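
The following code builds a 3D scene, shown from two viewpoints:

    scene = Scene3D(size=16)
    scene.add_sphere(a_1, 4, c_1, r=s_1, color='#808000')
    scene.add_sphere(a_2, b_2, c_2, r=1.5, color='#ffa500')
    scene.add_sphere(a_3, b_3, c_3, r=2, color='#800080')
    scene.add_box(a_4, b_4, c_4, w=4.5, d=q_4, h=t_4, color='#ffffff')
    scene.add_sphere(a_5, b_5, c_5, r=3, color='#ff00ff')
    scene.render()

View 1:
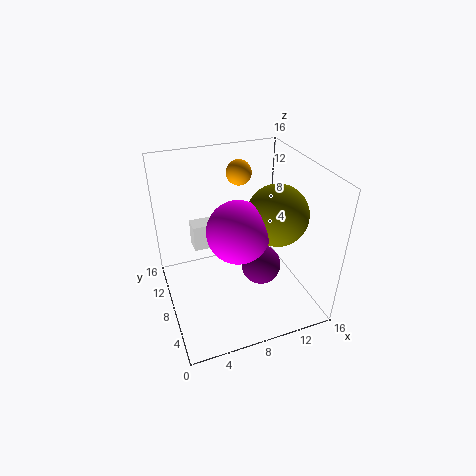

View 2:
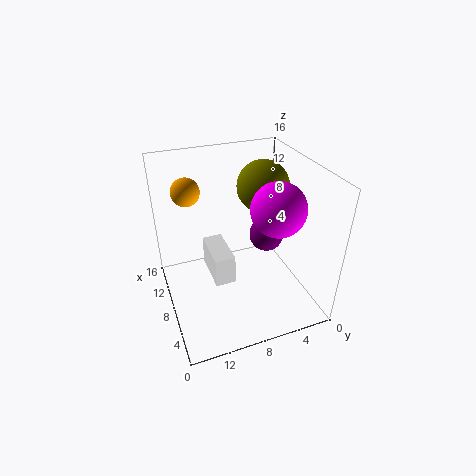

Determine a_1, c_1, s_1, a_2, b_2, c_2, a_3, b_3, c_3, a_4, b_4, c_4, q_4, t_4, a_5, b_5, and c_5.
a_1 = 10.5
c_1 = 12.5
s_1 = 3
a_2 = 10
b_2 = 13
c_2 = 13.5
a_3 = 9
b_3 = 4
c_3 = 7
a_4 = 3.5
b_4 = 10
c_4 = 6
q_4 = 2
t_4 = 3
a_5 = 6.5
b_5 = 4
c_5 = 11.5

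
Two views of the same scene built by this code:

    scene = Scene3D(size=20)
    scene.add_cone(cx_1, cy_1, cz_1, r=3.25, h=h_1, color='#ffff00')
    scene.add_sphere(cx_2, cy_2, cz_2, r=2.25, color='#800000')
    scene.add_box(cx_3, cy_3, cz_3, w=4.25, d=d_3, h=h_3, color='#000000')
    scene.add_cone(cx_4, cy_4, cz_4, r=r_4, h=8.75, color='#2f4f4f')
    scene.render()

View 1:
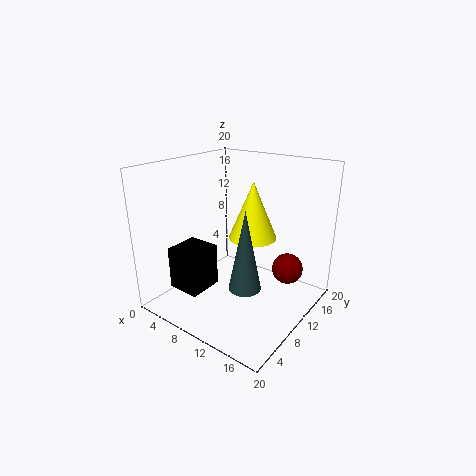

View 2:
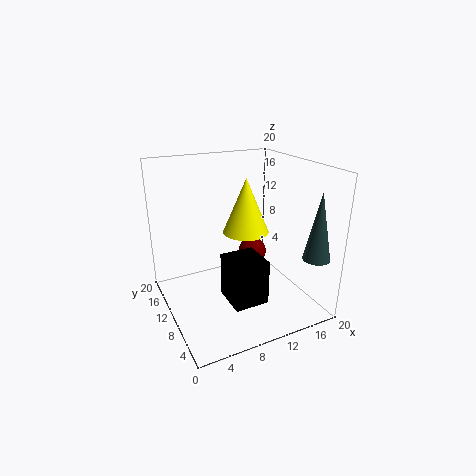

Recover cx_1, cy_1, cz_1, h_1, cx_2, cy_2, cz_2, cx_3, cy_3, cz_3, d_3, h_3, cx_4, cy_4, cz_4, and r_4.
cx_1 = 11.75; cy_1 = 11; cz_1 = 10.25; h_1 = 7.75; cx_2 = 15.25; cy_2 = 15.25; cz_2 = 4.5; cx_3 = 5.5; cy_3 = 1.25; cz_3 = 5; d_3 = 4.5; h_3 = 5.5; cx_4 = 17; cy_4 = 1.75; cz_4 = 9; r_4 = 1.75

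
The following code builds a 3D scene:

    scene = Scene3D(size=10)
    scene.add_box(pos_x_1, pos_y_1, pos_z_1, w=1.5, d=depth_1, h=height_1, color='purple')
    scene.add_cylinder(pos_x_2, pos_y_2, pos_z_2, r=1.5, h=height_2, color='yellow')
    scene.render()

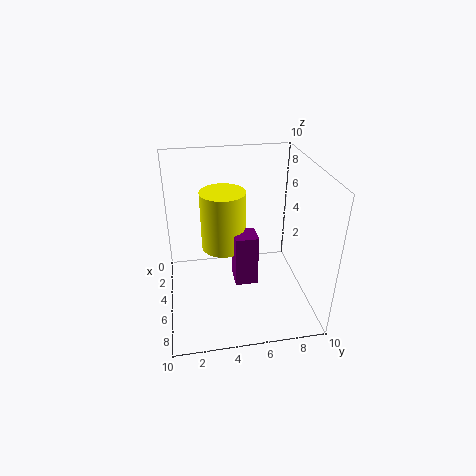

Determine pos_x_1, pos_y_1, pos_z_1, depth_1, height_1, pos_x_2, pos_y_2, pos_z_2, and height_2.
pos_x_1 = 5.5
pos_y_1 = 4.5
pos_z_1 = 2.5
depth_1 = 1.5
height_1 = 3.5
pos_x_2 = 5
pos_y_2 = 4
pos_z_2 = 4.5
height_2 = 4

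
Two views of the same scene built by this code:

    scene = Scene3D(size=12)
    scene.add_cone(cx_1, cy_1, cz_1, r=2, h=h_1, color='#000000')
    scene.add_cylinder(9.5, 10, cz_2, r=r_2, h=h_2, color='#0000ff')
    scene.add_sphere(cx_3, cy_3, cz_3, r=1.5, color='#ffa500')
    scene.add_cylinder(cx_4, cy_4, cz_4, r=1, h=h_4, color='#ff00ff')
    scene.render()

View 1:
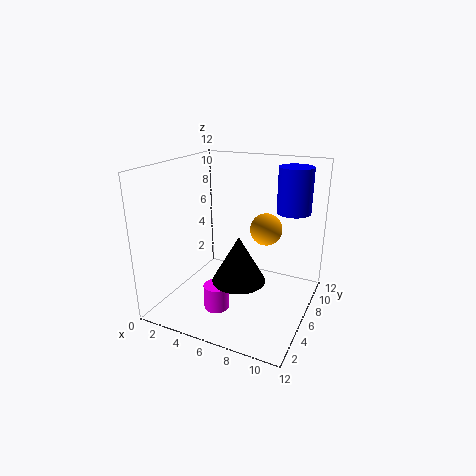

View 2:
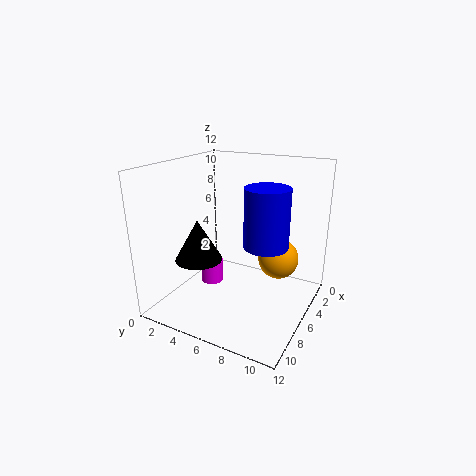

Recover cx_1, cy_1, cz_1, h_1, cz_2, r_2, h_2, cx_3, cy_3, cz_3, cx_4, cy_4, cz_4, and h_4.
cx_1 = 7.5; cy_1 = 3; cz_1 = 4; h_1 = 3.5; cz_2 = 7.5; r_2 = 1.5; h_2 = 4; cx_3 = 7; cy_3 = 10; cz_3 = 5.5; cx_4 = 5.5; cy_4 = 3; cz_4 = 1; h_4 = 2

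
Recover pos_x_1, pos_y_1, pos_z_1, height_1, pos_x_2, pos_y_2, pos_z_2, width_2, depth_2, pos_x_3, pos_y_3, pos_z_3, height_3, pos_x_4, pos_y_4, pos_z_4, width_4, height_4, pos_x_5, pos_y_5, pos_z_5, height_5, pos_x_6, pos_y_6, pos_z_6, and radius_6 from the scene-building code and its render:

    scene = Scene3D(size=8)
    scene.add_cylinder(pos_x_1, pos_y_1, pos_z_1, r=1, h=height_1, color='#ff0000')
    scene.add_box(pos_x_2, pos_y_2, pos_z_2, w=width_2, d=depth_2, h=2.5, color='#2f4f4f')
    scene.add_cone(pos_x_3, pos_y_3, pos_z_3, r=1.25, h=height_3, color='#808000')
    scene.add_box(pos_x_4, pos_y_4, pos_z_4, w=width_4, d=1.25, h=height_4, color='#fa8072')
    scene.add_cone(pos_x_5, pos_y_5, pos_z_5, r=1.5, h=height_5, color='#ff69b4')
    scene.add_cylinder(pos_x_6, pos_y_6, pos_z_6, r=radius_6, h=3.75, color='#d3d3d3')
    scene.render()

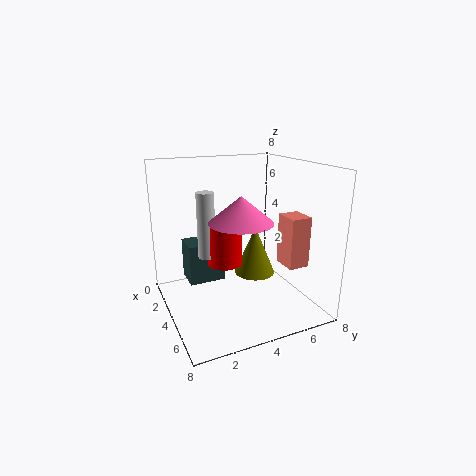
pos_x_1 = 3.25, pos_y_1 = 3.5, pos_z_1 = 2.25, height_1 = 2.5, pos_x_2 = 0.25, pos_y_2 = 1.75, pos_z_2 = 0.5, width_2 = 1.75, depth_2 = 2.25, pos_x_3 = 2.75, pos_y_3 = 5.75, pos_z_3 = 1, height_3 = 3, pos_x_4 = 3.75, pos_y_4 = 6.75, pos_z_4 = 2, width_4 = 1.5, height_4 = 3, pos_x_5 = 6.5, pos_y_5 = 3, pos_z_5 = 5.75, height_5 = 1.25, pos_x_6 = 3, pos_y_6 = 2.5, pos_z_6 = 2.75, radius_6 = 0.5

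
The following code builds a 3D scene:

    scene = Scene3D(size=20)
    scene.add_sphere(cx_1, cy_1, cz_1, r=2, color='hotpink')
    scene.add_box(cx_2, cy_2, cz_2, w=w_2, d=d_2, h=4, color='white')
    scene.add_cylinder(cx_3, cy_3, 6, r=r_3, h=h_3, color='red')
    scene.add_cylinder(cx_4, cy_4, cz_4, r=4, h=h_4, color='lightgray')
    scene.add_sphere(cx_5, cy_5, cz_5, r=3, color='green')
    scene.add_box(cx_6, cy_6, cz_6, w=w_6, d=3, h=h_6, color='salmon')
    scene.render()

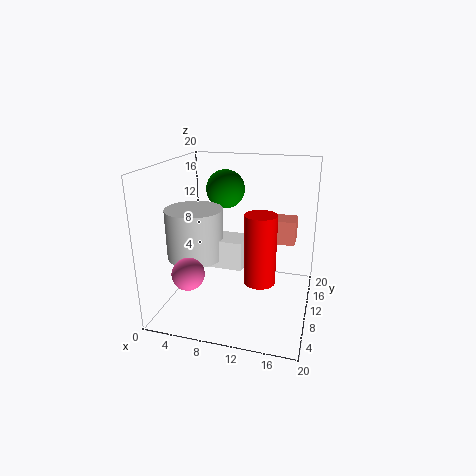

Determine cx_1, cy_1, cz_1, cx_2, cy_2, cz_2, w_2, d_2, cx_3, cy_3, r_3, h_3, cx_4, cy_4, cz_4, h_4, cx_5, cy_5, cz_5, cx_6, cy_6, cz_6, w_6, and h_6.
cx_1 = 6; cy_1 = 2; cz_1 = 8; cx_2 = 6; cy_2 = 8; cz_2 = 6; w_2 = 5; d_2 = 4; cx_3 = 14; cy_3 = 6; r_3 = 2; h_3 = 9; cx_4 = 4; cy_4 = 9; cz_4 = 7; h_4 = 7; cx_5 = 6; cy_5 = 17; cz_5 = 15; cx_6 = 12; cy_6 = 7; cz_6 = 11; w_6 = 6; h_6 = 3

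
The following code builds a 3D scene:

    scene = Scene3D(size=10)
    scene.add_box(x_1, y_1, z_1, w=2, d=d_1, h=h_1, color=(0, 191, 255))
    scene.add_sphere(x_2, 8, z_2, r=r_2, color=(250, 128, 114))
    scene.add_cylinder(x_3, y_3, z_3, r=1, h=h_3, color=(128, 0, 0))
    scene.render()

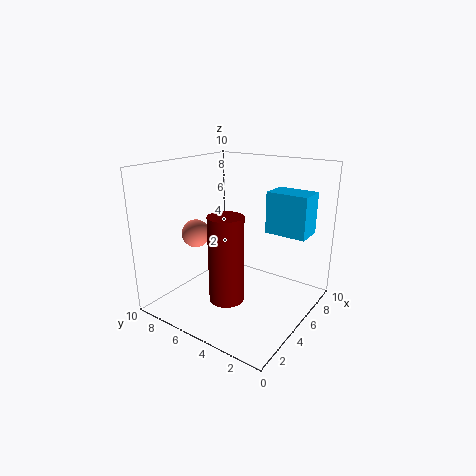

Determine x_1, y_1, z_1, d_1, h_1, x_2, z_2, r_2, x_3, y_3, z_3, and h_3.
x_1 = 7
y_1 = 1
z_1 = 5
d_1 = 3
h_1 = 3
x_2 = 4
z_2 = 5
r_2 = 1
x_3 = 1
y_3 = 3
z_3 = 3
h_3 = 5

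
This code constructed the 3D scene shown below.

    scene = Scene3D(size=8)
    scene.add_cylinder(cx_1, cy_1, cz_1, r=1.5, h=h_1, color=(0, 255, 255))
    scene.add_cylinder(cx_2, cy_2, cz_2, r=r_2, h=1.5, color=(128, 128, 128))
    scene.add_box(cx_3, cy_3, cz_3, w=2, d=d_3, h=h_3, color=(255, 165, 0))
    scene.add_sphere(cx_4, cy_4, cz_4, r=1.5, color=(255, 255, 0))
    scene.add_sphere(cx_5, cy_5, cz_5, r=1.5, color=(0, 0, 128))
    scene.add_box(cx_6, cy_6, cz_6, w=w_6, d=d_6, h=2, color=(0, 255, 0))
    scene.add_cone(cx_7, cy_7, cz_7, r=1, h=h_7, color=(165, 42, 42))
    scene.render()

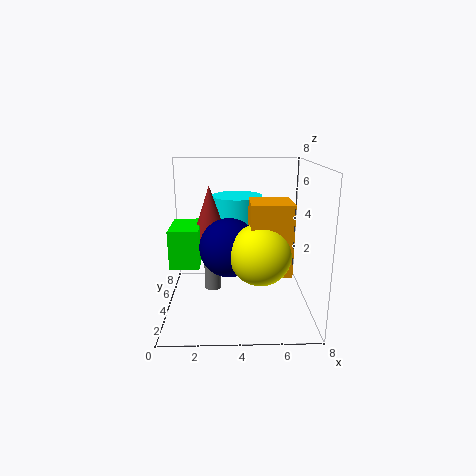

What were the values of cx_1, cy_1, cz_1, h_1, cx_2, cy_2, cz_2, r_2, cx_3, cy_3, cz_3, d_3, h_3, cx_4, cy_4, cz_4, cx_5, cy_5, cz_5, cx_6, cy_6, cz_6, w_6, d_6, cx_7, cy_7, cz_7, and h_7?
cx_1 = 4
cy_1 = 6
cz_1 = 4.5
h_1 = 1.5
cx_2 = 2.5
cy_2 = 5
cz_2 = 0.5
r_2 = 0.5
cx_3 = 4.5
cy_3 = 1
cz_3 = 3
d_3 = 2
h_3 = 3.5
cx_4 = 5
cy_4 = 1.5
cz_4 = 4
cx_5 = 3.5
cy_5 = 2.5
cz_5 = 4
cx_6 = 0.5
cy_6 = 2
cz_6 = 3
w_6 = 1.5
d_6 = 2.5
cx_7 = 2.5
cy_7 = 3.5
cz_7 = 4
h_7 = 3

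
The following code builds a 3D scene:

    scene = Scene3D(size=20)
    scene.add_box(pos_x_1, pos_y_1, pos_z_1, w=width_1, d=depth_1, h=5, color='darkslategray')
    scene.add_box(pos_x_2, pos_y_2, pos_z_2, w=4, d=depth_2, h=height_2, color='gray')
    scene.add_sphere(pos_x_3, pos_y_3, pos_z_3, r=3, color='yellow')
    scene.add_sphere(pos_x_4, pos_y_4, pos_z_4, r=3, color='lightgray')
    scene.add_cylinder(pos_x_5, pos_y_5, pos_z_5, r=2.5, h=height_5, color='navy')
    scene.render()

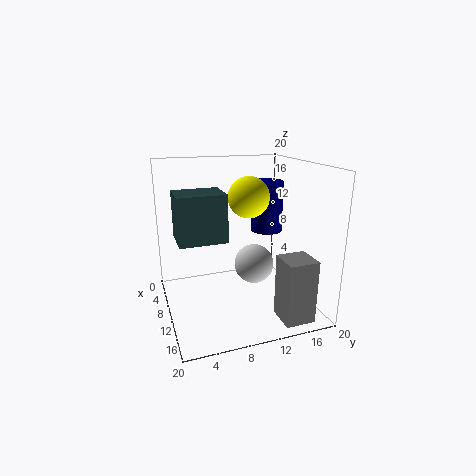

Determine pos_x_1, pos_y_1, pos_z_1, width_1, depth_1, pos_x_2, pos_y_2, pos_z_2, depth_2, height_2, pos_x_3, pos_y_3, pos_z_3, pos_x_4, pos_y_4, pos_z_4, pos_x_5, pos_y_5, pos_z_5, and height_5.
pos_x_1 = 16; pos_y_1 = 0.5; pos_z_1 = 13.5; width_1 = 4; depth_1 = 5; pos_x_2 = 15; pos_y_2 = 13.5; pos_z_2 = 0.5; depth_2 = 4; height_2 = 8.5; pos_x_3 = 7.5; pos_y_3 = 12.5; pos_z_3 = 15; pos_x_4 = 7.5; pos_y_4 = 13.5; pos_z_4 = 4.5; pos_x_5 = 4; pos_y_5 = 17; pos_z_5 = 8.5; height_5 = 8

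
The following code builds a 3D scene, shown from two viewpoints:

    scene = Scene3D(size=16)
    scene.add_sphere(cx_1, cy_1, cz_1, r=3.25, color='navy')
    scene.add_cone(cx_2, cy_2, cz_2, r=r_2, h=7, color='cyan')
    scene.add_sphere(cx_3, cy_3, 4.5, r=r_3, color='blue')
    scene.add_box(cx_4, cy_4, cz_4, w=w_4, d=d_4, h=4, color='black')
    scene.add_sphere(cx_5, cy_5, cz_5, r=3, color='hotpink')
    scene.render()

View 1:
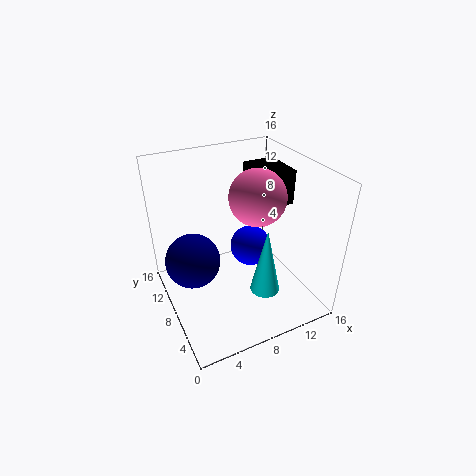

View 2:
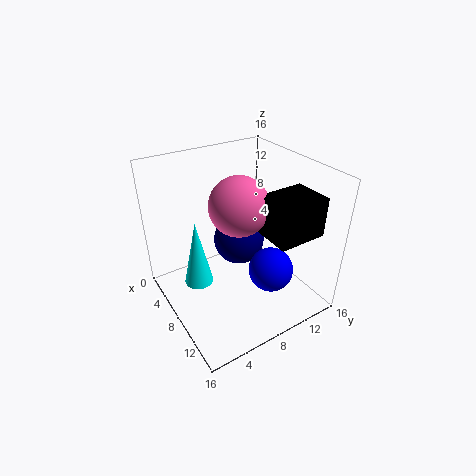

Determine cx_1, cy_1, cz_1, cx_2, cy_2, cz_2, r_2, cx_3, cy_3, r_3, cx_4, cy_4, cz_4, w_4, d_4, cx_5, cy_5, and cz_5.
cx_1 = 3.5
cy_1 = 11
cz_1 = 4.25
cx_2 = 8.5
cy_2 = 2.75
cz_2 = 4.75
r_2 = 1.5
cx_3 = 11
cy_3 = 10.5
r_3 = 2.5
cx_4 = 11.25
cy_4 = 8.25
cz_4 = 10.5
w_4 = 4
d_4 = 5
cx_5 = 9.75
cy_5 = 7
cz_5 = 13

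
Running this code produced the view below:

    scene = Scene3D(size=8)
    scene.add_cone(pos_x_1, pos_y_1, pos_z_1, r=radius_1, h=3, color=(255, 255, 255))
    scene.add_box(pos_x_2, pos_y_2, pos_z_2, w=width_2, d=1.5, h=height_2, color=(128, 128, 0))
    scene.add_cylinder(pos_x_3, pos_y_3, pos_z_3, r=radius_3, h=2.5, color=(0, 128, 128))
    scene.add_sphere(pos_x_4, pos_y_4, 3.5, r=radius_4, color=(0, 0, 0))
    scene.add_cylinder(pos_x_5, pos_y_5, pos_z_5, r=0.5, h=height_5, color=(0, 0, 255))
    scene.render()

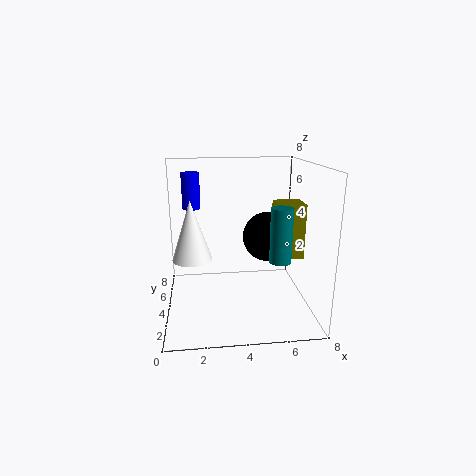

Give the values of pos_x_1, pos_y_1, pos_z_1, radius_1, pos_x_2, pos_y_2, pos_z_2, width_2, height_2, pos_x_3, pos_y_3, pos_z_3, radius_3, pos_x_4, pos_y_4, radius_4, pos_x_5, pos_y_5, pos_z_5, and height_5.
pos_x_1 = 1.5
pos_y_1 = 2.5
pos_z_1 = 3.5
radius_1 = 1
pos_x_2 = 6
pos_y_2 = 3
pos_z_2 = 3
width_2 = 1.5
height_2 = 3
pos_x_3 = 5.5
pos_y_3 = 0.5
pos_z_3 = 4
radius_3 = 0.5
pos_x_4 = 6
pos_y_4 = 5.5
radius_4 = 1.5
pos_x_5 = 1.5
pos_y_5 = 5
pos_z_5 = 5.5
height_5 = 2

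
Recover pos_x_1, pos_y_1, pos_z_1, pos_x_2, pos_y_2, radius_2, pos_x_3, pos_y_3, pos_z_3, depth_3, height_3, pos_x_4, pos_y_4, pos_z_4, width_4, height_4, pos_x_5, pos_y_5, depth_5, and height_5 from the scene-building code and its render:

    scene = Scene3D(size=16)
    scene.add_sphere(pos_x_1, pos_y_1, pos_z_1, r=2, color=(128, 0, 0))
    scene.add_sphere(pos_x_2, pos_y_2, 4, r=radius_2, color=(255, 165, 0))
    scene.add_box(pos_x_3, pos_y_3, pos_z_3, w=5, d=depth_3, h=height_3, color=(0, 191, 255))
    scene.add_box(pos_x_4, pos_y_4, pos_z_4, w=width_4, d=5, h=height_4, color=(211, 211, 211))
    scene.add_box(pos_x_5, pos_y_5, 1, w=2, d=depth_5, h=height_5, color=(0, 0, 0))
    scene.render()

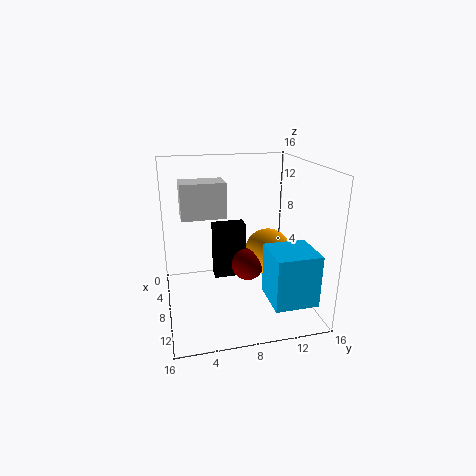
pos_x_1 = 5
pos_y_1 = 10
pos_z_1 = 3
pos_x_2 = 4
pos_y_2 = 13
radius_2 = 3
pos_x_3 = 8
pos_y_3 = 11
pos_z_3 = 1
depth_3 = 5
height_3 = 6
pos_x_4 = 4
pos_y_4 = 2
pos_z_4 = 10
width_4 = 3
height_4 = 4
pos_x_5 = 2
pos_y_5 = 6
depth_5 = 4
height_5 = 7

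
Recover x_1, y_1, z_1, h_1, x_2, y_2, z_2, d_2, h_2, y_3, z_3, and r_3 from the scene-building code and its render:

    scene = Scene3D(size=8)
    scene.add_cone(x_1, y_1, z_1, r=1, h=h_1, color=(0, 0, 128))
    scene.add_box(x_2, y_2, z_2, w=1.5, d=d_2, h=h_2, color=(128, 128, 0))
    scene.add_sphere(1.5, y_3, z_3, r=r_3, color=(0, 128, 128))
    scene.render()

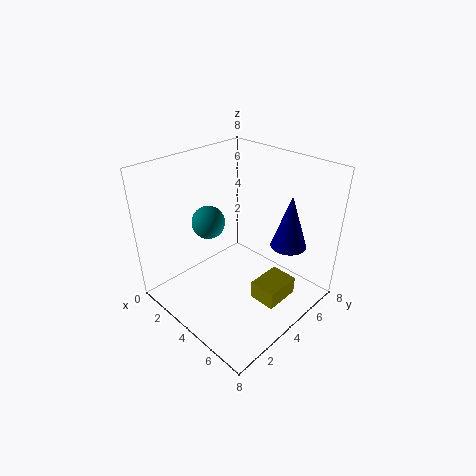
x_1 = 6; y_1 = 6; z_1 = 3.5; h_1 = 3; x_2 = 5.5; y_2 = 3.5; z_2 = 1; d_2 = 2; h_2 = 1; y_3 = 4; z_3 = 4; r_3 = 1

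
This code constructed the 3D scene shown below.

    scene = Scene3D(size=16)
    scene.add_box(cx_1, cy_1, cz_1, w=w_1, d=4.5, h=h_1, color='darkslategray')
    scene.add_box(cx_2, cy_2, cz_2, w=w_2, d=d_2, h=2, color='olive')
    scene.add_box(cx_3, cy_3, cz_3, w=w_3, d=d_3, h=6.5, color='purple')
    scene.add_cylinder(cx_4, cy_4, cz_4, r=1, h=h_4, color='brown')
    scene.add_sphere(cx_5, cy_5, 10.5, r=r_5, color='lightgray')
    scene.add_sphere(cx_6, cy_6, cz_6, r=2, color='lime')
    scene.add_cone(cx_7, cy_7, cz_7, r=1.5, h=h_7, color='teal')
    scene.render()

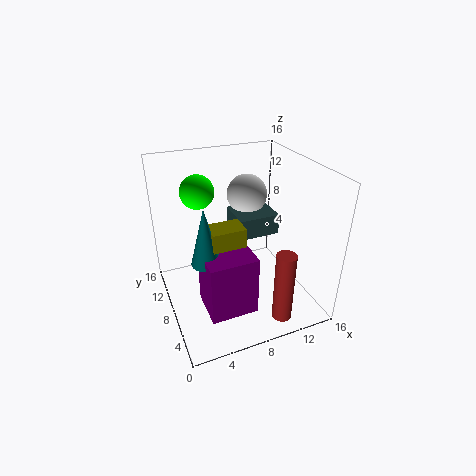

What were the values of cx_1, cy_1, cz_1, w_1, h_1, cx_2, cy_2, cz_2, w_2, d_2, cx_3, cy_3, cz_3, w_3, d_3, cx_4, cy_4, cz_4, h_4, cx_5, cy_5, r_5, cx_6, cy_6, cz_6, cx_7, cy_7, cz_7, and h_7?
cx_1 = 9, cy_1 = 9.5, cz_1 = 6.5, w_1 = 5, h_1 = 2.5, cx_2 = 4, cy_2 = 4.5, cz_2 = 9, w_2 = 3.5, d_2 = 2.5, cx_3 = 3, cy_3 = 2.5, cz_3 = 2, w_3 = 5, d_3 = 4.5, cx_4 = 10, cy_4 = 1, cz_4 = 2, h_4 = 7.5, cx_5 = 11.5, cy_5 = 13.5, r_5 = 2.5, cx_6 = 5, cy_6 = 13, cz_6 = 12, cx_7 = 3.5, cy_7 = 5.5, cz_7 = 7.5, h_7 = 6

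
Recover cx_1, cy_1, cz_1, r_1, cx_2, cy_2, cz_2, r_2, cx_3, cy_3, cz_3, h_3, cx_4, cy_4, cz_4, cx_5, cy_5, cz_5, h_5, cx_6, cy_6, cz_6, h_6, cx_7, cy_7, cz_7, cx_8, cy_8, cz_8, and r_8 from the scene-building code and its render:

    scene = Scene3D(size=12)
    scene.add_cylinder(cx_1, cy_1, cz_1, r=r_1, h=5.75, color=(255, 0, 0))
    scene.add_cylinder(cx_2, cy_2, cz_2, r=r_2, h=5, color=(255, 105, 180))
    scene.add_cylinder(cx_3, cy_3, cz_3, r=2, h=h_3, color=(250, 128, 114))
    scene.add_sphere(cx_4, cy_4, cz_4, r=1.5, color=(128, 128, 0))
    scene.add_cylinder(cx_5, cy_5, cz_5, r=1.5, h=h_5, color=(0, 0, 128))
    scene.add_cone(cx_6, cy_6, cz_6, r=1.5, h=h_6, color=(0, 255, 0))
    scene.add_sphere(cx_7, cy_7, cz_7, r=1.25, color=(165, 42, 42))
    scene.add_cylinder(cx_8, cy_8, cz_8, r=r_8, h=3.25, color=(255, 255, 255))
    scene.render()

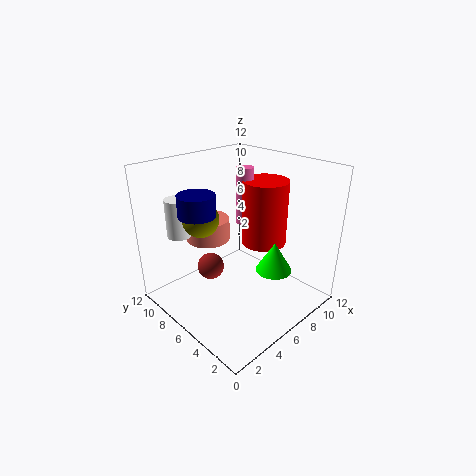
cx_1 = 9.25
cy_1 = 6
cz_1 = 4.5
r_1 = 2
cx_2 = 8.25
cy_2 = 7.5
cz_2 = 6.25
r_2 = 0.75
cx_3 = 6
cy_3 = 10
cz_3 = 4.5
h_3 = 2
cx_4 = 3.75
cy_4 = 8
cz_4 = 7.75
cx_5 = 3.25
cy_5 = 7.75
cz_5 = 8.25
h_5 = 1.75
cx_6 = 7.5
cy_6 = 3.25
cz_6 = 3.5
h_6 = 2.5
cx_7 = 5.75
cy_7 = 9.5
cz_7 = 1.75
cx_8 = 2.75
cy_8 = 9.75
cz_8 = 6
r_8 = 1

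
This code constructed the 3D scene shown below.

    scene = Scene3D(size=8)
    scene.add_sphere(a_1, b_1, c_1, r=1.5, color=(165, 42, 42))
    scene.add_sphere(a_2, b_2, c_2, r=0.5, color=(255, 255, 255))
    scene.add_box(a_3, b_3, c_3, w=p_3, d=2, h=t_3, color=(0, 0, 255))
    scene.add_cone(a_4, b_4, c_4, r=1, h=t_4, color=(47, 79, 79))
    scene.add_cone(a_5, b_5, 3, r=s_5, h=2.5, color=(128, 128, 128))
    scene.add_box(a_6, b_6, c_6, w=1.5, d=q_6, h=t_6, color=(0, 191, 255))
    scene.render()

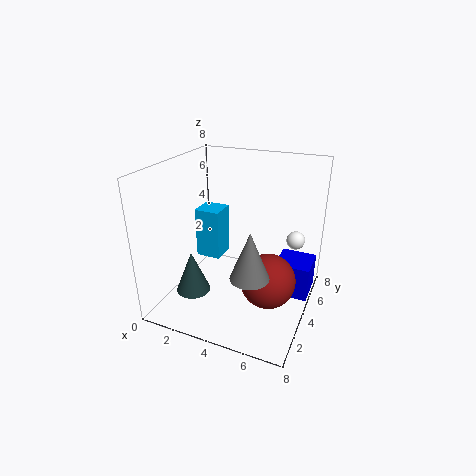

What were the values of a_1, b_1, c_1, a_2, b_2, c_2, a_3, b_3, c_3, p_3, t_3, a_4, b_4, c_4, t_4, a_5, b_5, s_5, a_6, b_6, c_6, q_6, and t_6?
a_1 = 6, b_1 = 3.5, c_1 = 2, a_2 = 7, b_2 = 5, c_2 = 4, a_3 = 6, b_3 = 4.5, c_3 = 0.5, p_3 = 2, t_3 = 2, a_4 = 1.5, b_4 = 3, c_4 = 0.5, t_4 = 2.5, a_5 = 5.5, b_5 = 2, s_5 = 1, a_6 = 1, b_6 = 4.5, c_6 = 2, q_6 = 1.5, t_6 = 3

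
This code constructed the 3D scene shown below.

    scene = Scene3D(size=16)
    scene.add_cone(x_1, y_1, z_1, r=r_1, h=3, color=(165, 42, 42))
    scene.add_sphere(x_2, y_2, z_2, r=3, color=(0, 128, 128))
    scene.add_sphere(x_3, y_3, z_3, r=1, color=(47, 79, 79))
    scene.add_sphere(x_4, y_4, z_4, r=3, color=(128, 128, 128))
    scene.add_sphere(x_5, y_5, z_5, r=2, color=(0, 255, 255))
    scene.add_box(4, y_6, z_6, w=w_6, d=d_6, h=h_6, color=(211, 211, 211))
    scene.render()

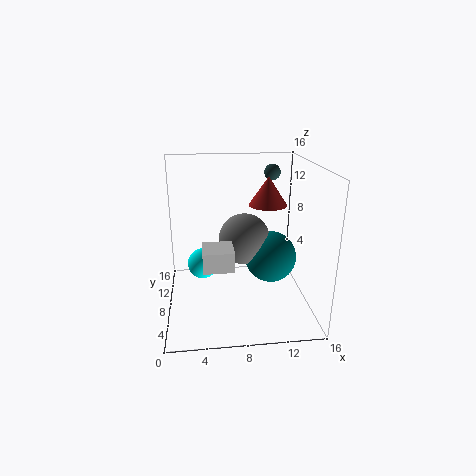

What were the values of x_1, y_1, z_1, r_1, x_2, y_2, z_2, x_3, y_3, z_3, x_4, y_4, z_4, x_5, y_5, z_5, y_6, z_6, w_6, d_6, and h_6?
x_1 = 11, y_1 = 7, z_1 = 12, r_1 = 2, x_2 = 12, y_2 = 9, z_2 = 5, x_3 = 13, y_3 = 14, z_3 = 14, x_4 = 9, y_4 = 10, z_4 = 7, x_5 = 4, y_5 = 14, z_5 = 2, y_6 = 2, z_6 = 7, w_6 = 3, d_6 = 3, h_6 = 2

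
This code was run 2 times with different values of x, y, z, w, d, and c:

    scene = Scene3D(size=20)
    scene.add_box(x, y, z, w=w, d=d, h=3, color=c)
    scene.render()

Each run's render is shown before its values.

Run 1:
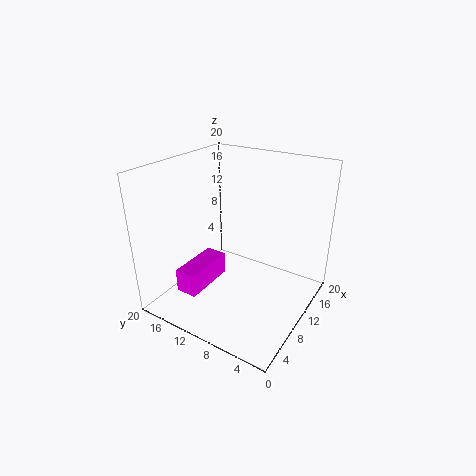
x = 1, y = 10.75, z = 5.5, w = 6.75, d = 2.75, c = 'magenta'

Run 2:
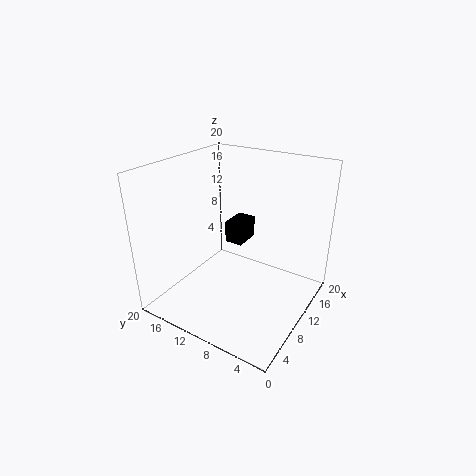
x = 9.5, y = 9.25, z = 9.25, w = 3.75, d = 2.5, c = 'black'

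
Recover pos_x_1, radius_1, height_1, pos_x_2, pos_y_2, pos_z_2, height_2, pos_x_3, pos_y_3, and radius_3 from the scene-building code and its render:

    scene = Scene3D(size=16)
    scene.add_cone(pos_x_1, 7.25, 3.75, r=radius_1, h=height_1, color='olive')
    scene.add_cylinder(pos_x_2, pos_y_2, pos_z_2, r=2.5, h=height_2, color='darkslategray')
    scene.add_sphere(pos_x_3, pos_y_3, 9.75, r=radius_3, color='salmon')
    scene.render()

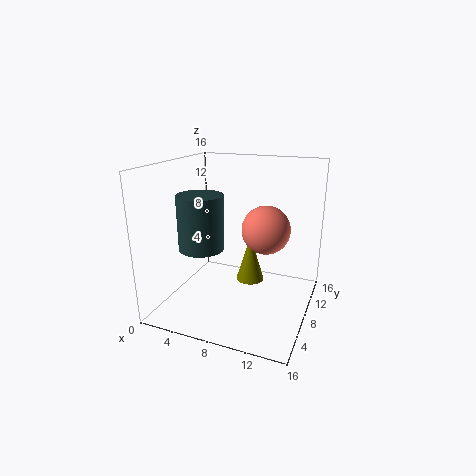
pos_x_1 = 9.75; radius_1 = 1.5; height_1 = 5; pos_x_2 = 4.5; pos_y_2 = 6; pos_z_2 = 7; height_2 = 6; pos_x_3 = 11.5; pos_y_3 = 7; radius_3 = 2.5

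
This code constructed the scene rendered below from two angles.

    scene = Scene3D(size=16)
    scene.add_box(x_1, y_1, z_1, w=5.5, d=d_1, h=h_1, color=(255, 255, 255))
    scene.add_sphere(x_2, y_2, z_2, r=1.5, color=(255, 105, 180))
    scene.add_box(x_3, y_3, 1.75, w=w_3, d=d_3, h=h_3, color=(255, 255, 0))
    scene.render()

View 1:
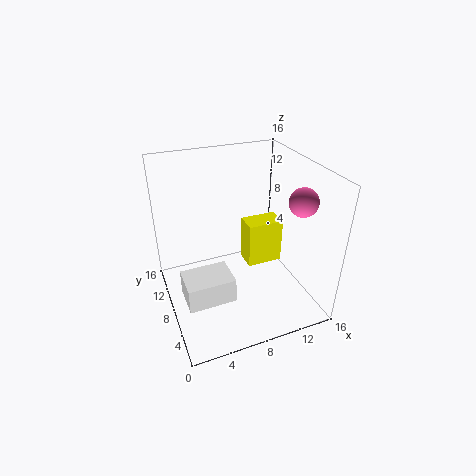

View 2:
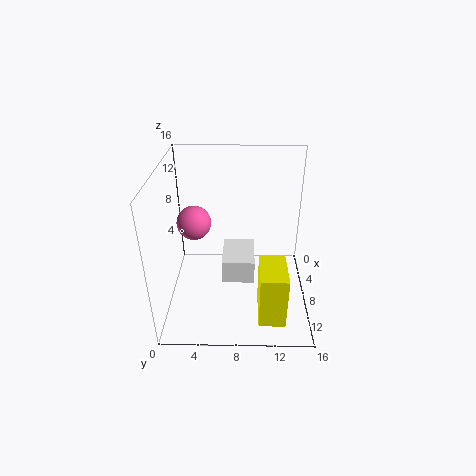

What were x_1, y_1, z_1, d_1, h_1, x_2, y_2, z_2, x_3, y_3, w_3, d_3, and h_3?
x_1 = 1.5; y_1 = 6; z_1 = 0.75; d_1 = 4; h_1 = 3; x_2 = 13.5; y_2 = 4.25; z_2 = 13; x_3 = 10.5; y_3 = 10.25; w_3 = 4.5; d_3 = 2.75; h_3 = 5.75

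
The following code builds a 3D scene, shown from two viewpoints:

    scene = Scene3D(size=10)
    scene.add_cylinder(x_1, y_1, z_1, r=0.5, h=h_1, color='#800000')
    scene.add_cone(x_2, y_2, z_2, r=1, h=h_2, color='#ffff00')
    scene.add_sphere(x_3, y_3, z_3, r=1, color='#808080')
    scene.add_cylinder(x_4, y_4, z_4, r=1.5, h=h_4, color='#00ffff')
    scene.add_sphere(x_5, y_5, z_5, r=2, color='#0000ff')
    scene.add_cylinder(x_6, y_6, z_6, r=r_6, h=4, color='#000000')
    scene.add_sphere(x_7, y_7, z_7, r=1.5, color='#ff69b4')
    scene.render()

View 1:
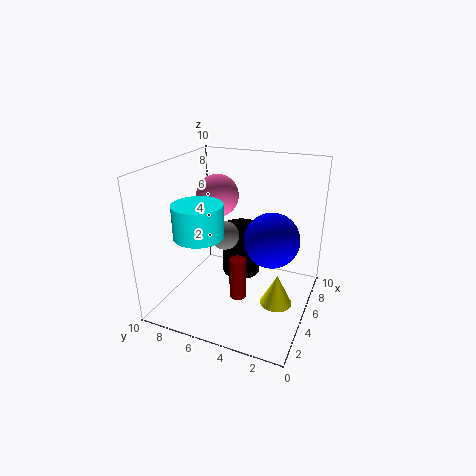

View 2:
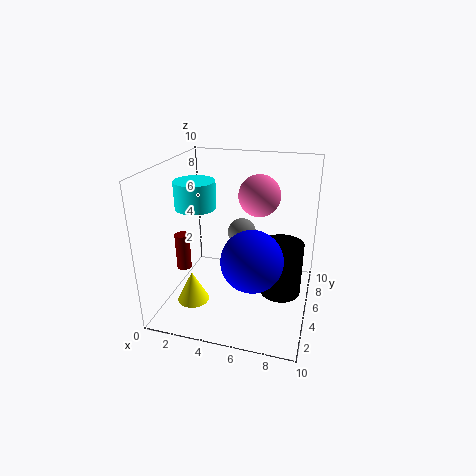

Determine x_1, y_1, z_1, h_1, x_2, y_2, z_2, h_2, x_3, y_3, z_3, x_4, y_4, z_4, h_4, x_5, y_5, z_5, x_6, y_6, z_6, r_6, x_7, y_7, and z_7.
x_1 = 1.5, y_1 = 3.5, z_1 = 3, h_1 = 2.5, x_2 = 3, y_2 = 1.5, z_2 = 2, h_2 = 2, x_3 = 5, y_3 = 6, z_3 = 5, x_4 = 1.5, y_4 = 6, z_4 = 6.5, h_4 = 2, x_5 = 6.5, y_5 = 3, z_5 = 4.5, x_6 = 8, y_6 = 6, z_6 = 0.5, r_6 = 1.5, x_7 = 6, y_7 = 7, z_7 = 7.5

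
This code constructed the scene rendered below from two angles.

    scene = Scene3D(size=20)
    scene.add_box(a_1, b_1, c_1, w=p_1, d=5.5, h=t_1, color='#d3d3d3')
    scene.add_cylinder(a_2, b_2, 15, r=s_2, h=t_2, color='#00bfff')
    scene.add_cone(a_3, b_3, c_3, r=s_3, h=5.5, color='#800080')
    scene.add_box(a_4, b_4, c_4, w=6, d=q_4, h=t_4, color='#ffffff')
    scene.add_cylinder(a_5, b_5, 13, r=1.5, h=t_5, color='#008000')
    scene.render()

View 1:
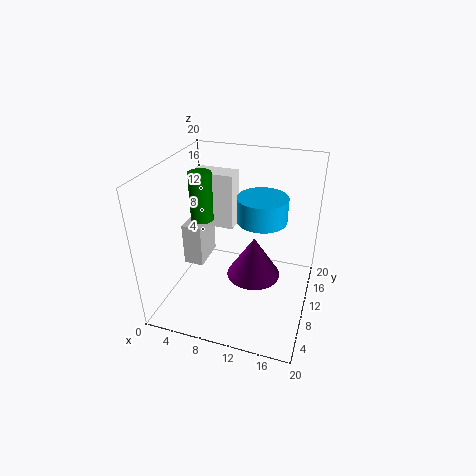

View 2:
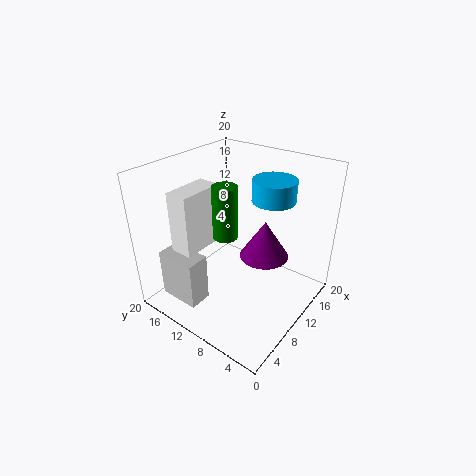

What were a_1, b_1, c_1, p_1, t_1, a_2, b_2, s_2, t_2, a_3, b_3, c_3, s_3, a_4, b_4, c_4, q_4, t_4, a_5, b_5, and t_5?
a_1 = 1, b_1 = 10.5, c_1 = 3.5, p_1 = 3, t_1 = 6.5, a_2 = 14, b_2 = 7, s_2 = 3, t_2 = 3, a_3 = 13, b_3 = 7.5, c_3 = 6.5, s_3 = 3.5, a_4 = 2.5, b_4 = 12, c_4 = 10, q_4 = 3, t_4 = 8, a_5 = 5.5, b_5 = 8.5, t_5 = 6.5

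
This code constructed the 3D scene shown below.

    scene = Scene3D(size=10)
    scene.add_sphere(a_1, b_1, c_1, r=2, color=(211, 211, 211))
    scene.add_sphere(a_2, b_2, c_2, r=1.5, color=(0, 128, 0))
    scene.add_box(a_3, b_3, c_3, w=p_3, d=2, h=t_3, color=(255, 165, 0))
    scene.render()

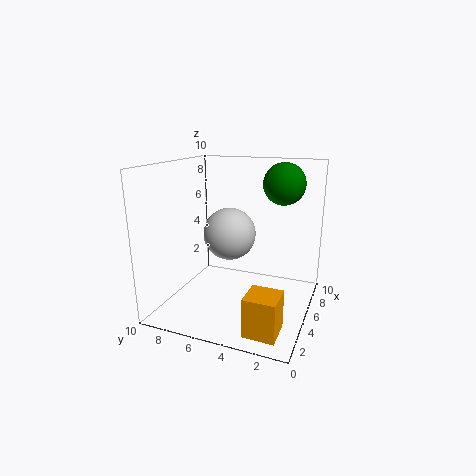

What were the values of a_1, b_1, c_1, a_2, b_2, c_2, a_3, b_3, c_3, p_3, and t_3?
a_1 = 7, b_1 = 6.5, c_1 = 4.5, a_2 = 7.5, b_2 = 2.5, c_2 = 8.5, a_3 = 0.5, b_3 = 1, c_3 = 0.5, p_3 = 2, t_3 = 2.5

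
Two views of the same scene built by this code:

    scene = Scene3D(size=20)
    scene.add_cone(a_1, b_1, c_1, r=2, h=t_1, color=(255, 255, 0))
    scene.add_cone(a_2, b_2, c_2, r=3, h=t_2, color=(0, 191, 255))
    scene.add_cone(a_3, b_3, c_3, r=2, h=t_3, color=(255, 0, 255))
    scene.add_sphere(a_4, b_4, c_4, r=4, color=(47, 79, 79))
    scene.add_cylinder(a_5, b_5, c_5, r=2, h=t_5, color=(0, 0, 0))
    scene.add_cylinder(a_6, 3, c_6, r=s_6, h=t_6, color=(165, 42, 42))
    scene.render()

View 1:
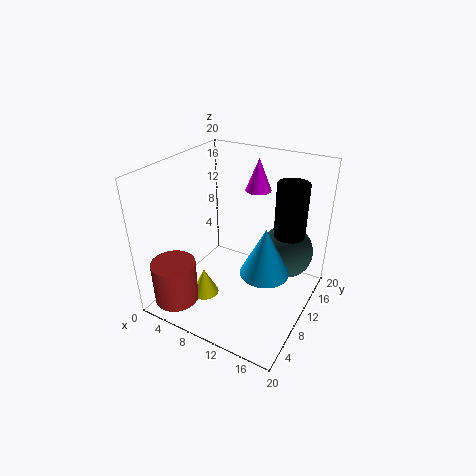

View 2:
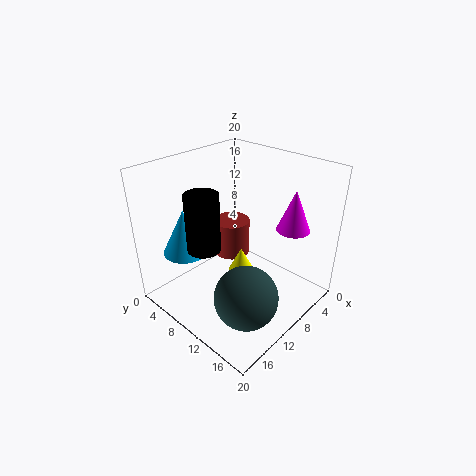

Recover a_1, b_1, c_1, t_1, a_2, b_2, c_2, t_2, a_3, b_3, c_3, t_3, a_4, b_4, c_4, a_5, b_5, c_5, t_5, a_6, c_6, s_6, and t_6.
a_1 = 6, b_1 = 7, c_1 = 1, t_1 = 4, a_2 = 16, b_2 = 6, c_2 = 9, t_2 = 6, a_3 = 9, b_3 = 18, c_3 = 14, t_3 = 5, a_4 = 15, b_4 = 16, c_4 = 6, a_5 = 17, b_5 = 11, c_5 = 12, t_5 = 7, a_6 = 4, c_6 = 2, s_6 = 3, t_6 = 6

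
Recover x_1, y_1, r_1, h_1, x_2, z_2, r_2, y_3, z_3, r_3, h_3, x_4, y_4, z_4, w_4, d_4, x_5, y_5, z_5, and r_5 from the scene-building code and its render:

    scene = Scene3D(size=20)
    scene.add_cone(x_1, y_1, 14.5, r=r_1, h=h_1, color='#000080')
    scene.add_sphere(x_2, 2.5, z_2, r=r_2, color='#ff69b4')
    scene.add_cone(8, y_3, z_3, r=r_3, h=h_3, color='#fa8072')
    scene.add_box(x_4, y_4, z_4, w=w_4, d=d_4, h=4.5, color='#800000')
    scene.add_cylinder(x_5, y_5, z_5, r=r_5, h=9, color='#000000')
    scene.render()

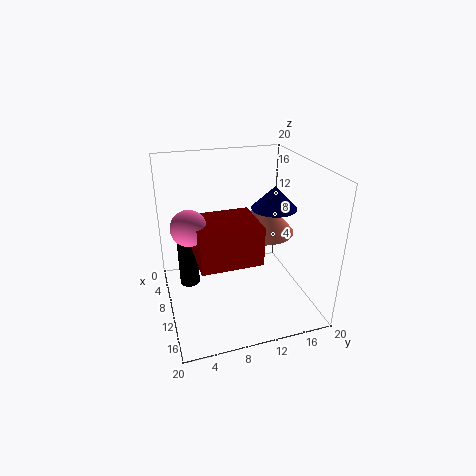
x_1 = 11.5; y_1 = 14.5; r_1 = 3; h_1 = 3; x_2 = 16; z_2 = 15.5; r_2 = 2; y_3 = 14.5; z_3 = 9.5; r_3 = 4.5; h_3 = 5; x_4 = 13.5; y_4 = 3; z_4 = 11.5; w_4 = 6; d_4 = 7; x_5 = 5.5; y_5 = 3.5; z_5 = 1; r_5 = 1.5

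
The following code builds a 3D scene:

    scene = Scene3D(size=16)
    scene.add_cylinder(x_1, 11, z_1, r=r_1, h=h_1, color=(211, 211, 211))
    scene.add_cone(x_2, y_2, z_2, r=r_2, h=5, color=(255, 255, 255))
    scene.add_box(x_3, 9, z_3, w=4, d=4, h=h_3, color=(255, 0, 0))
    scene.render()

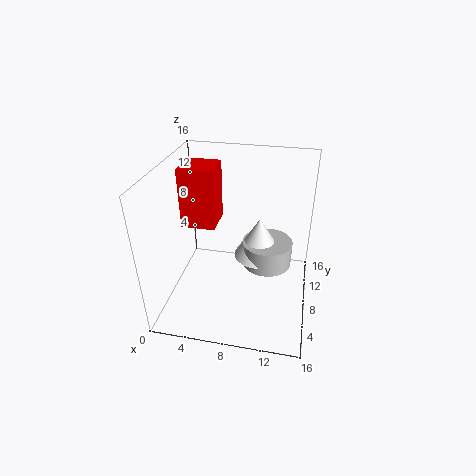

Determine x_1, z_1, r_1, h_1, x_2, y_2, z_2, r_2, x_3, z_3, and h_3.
x_1 = 11; z_1 = 3; r_1 = 3; h_1 = 3; x_2 = 10; y_2 = 11; z_2 = 4; r_2 = 3; x_3 = 1; z_3 = 8; h_3 = 7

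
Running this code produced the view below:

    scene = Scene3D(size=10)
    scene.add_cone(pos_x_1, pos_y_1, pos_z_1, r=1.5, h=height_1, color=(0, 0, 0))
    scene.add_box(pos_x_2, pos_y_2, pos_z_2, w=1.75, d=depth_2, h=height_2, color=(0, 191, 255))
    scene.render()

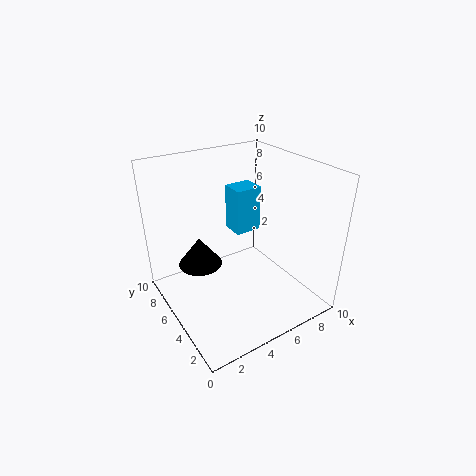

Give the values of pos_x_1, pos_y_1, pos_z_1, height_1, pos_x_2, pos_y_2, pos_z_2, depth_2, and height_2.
pos_x_1 = 2.5
pos_y_1 = 6
pos_z_1 = 3.25
height_1 = 2
pos_x_2 = 4.5
pos_y_2 = 4.25
pos_z_2 = 5.75
depth_2 = 1.5
height_2 = 3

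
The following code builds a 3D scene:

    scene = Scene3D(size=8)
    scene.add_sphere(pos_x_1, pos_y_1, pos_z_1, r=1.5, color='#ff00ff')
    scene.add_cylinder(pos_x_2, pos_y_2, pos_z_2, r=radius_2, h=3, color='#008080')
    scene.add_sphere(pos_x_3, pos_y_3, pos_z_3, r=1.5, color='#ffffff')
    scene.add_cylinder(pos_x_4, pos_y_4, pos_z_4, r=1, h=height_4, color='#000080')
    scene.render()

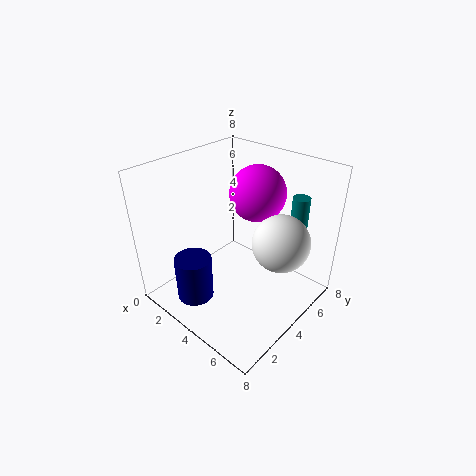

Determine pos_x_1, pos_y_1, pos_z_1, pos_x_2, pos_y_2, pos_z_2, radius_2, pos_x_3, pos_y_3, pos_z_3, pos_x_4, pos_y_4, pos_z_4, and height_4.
pos_x_1 = 4.5; pos_y_1 = 5; pos_z_1 = 6.5; pos_x_2 = 6; pos_y_2 = 7; pos_z_2 = 3; radius_2 = 0.5; pos_x_3 = 6.5; pos_y_3 = 4.5; pos_z_3 = 4.5; pos_x_4 = 3; pos_y_4 = 1.5; pos_z_4 = 1; height_4 = 2.5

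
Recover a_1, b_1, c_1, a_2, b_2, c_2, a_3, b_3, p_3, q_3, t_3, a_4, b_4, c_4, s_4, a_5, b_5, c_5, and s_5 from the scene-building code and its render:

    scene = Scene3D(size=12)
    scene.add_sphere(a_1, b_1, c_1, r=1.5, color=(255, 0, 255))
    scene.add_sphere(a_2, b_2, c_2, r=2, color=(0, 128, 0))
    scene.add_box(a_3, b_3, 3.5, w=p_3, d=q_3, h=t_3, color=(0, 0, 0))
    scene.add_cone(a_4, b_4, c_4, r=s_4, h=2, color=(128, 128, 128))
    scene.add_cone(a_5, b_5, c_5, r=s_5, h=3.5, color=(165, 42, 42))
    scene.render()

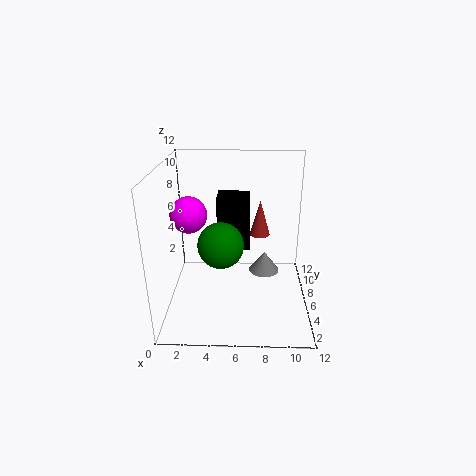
a_1 = 2
b_1 = 6
c_1 = 8
a_2 = 4.5
b_2 = 6.5
c_2 = 5
a_3 = 4
b_3 = 8.5
p_3 = 3
q_3 = 2.5
t_3 = 5
a_4 = 8.5
b_4 = 10
c_4 = 0.5
s_4 = 1.5
a_5 = 8
b_5 = 11
c_5 = 4
s_5 = 1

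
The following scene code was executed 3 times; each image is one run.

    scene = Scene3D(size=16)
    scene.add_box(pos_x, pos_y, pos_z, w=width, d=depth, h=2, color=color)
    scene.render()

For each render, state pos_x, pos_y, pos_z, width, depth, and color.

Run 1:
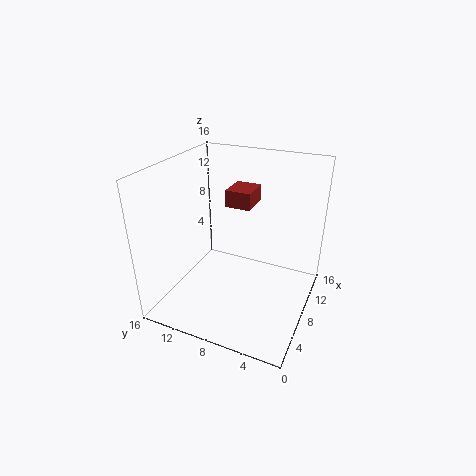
pos_x = 10, pos_y = 7.5, pos_z = 10.5, width = 3.5, depth = 3, color = 'brown'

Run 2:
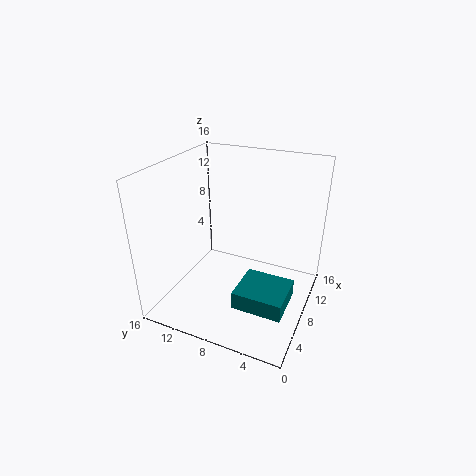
pos_x = 4, pos_y = 1.5, pos_z = 1.5, width = 5, depth = 5.5, color = 'teal'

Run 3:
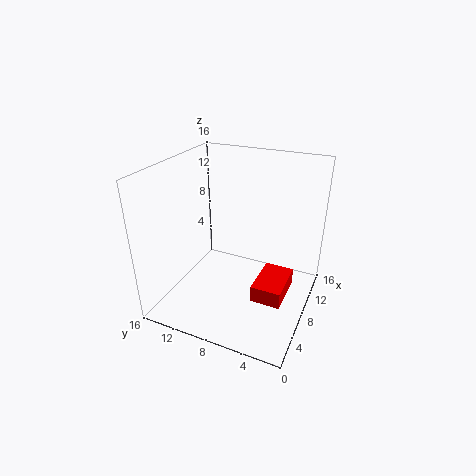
pos_x = 7, pos_y = 2.5, pos_z = 0.5, width = 5.5, depth = 3.5, color = 'red'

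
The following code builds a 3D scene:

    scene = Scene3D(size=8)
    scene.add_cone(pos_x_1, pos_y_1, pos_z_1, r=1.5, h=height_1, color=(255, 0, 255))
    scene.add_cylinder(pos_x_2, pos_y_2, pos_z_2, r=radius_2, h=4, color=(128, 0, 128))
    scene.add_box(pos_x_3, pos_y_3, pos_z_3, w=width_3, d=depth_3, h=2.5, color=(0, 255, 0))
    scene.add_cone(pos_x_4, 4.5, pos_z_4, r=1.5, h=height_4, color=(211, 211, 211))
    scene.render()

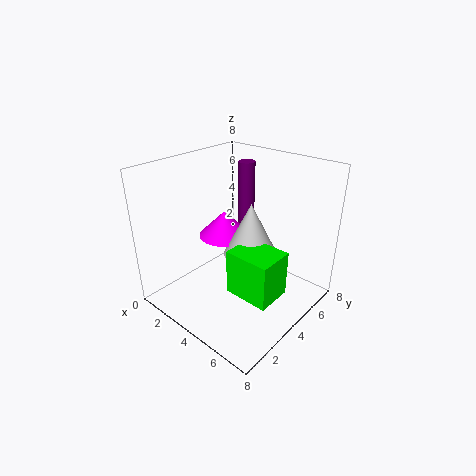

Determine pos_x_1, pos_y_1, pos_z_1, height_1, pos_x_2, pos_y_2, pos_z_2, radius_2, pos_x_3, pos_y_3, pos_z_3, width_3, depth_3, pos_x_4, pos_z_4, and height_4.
pos_x_1 = 2.5, pos_y_1 = 4.5, pos_z_1 = 3.5, height_1 = 1.5, pos_x_2 = 2.5, pos_y_2 = 6.5, pos_z_2 = 3.5, radius_2 = 0.5, pos_x_3 = 4.5, pos_y_3 = 2.5, pos_z_3 = 1.5, width_3 = 2.5, depth_3 = 2, pos_x_4 = 4.5, pos_z_4 = 3, height_4 = 3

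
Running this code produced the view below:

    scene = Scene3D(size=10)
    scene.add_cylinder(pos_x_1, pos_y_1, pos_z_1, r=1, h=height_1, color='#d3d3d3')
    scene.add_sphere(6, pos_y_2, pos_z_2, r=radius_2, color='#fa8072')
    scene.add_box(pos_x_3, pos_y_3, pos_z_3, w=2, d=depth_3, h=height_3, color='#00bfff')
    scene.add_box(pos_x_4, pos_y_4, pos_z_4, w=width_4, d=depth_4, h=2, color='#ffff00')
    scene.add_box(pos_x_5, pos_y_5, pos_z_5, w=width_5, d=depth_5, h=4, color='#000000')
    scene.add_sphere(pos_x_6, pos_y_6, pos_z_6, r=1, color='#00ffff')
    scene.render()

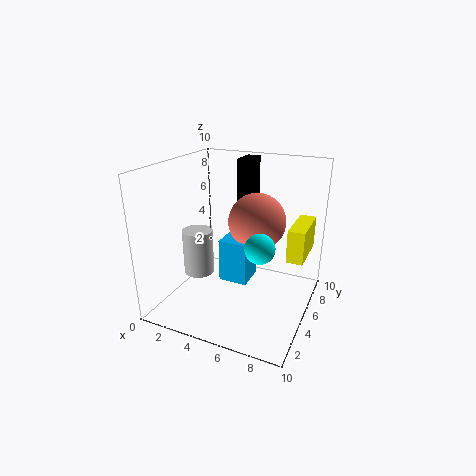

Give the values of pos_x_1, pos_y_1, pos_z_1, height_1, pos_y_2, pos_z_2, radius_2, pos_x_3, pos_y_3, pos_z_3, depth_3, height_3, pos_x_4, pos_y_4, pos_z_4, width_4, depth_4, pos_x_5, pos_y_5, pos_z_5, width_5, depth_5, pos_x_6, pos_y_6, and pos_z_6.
pos_x_1 = 3; pos_y_1 = 3; pos_z_1 = 3; height_1 = 3; pos_y_2 = 6; pos_z_2 = 6; radius_2 = 2; pos_x_3 = 4; pos_y_3 = 4; pos_z_3 = 2; depth_3 = 2; height_3 = 3; pos_x_4 = 9; pos_y_4 = 3; pos_z_4 = 5; width_4 = 1; depth_4 = 3; pos_x_5 = 4; pos_y_5 = 7; pos_z_5 = 6; width_5 = 1; depth_5 = 2; pos_x_6 = 7; pos_y_6 = 4; pos_z_6 = 5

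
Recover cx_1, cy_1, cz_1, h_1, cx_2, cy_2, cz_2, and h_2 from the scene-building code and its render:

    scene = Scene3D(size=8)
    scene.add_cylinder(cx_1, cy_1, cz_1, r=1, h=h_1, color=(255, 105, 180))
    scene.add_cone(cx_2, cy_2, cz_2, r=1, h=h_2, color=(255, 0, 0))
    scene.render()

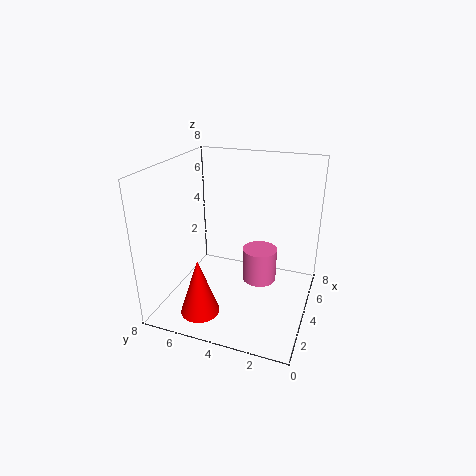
cx_1 = 5
cy_1 = 3
cz_1 = 1
h_1 = 2
cx_2 = 1
cy_2 = 5
cz_2 = 1
h_2 = 3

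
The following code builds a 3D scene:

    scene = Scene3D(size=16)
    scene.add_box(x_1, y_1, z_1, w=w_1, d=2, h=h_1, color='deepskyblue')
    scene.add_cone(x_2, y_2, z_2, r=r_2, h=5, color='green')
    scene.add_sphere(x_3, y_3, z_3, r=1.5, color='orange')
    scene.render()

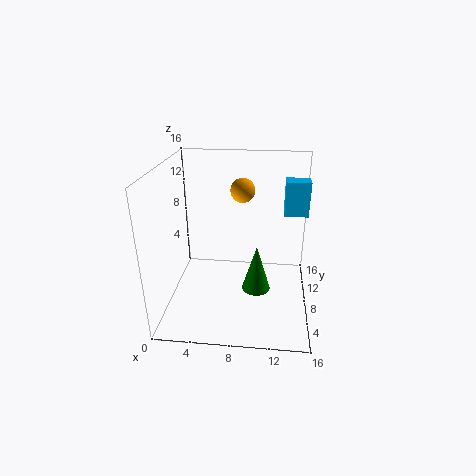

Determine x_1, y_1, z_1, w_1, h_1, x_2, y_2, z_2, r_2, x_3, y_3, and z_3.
x_1 = 13, y_1 = 10.5, z_1 = 9.75, w_1 = 2.75, h_1 = 4, x_2 = 10.25, y_2 = 5.25, z_2 = 3.5, r_2 = 1.5, x_3 = 8, y_3 = 13.25, z_3 = 11.75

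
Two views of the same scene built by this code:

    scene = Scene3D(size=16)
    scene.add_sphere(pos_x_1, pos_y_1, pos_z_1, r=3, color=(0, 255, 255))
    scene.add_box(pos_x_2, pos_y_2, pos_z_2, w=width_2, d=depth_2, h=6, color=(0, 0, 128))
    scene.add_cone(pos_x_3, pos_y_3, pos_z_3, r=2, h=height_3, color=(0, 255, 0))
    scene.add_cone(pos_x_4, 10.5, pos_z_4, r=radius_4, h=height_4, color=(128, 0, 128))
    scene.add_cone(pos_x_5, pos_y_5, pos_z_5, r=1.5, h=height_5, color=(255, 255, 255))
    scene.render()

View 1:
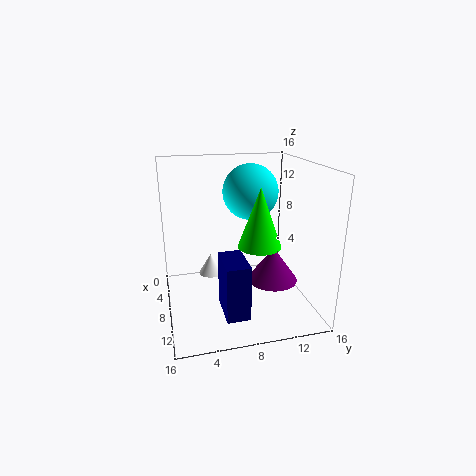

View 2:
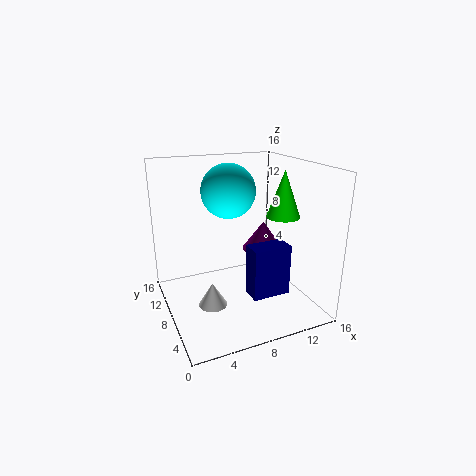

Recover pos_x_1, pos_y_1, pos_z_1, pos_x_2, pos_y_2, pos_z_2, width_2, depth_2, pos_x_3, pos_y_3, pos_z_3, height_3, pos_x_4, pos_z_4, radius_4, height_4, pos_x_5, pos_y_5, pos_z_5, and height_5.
pos_x_1 = 7.5, pos_y_1 = 9.5, pos_z_1 = 13, pos_x_2 = 9, pos_y_2 = 5.5, pos_z_2 = 1, width_2 = 4.5, depth_2 = 2.5, pos_x_3 = 14, pos_y_3 = 8.5, pos_z_3 = 9.5, height_3 = 5.5, pos_x_4 = 12.5, pos_z_4 = 5, radius_4 = 2.5, height_4 = 3.5, pos_x_5 = 4, pos_y_5 = 5.5, pos_z_5 = 2, height_5 = 2.5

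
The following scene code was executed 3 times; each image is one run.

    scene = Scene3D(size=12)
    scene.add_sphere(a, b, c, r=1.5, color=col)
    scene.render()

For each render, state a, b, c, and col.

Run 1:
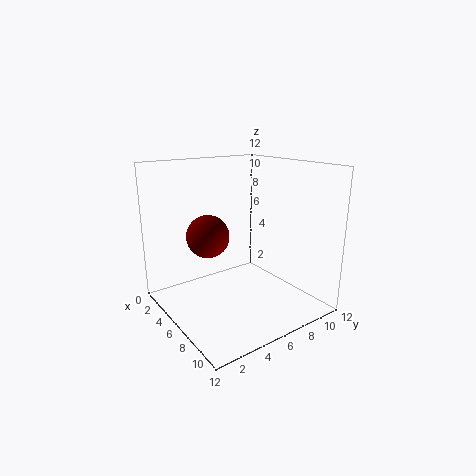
a = 8, b = 2, c = 7.5, col = 'maroon'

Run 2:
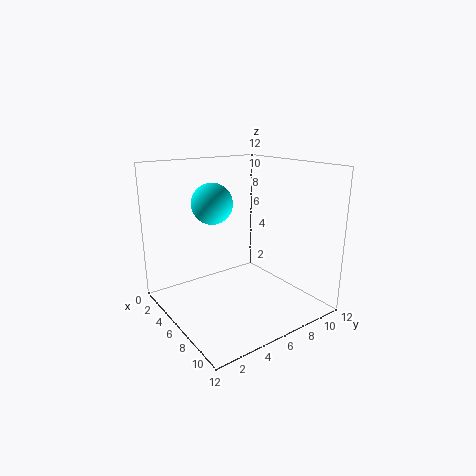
a = 7, b = 3, c = 9.5, col = 'cyan'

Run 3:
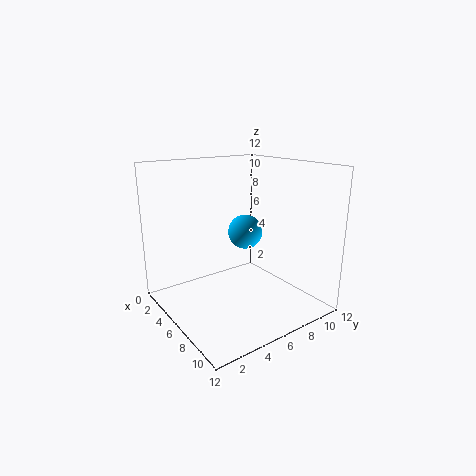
a = 5, b = 7.5, c = 6, col = 'deepskyblue'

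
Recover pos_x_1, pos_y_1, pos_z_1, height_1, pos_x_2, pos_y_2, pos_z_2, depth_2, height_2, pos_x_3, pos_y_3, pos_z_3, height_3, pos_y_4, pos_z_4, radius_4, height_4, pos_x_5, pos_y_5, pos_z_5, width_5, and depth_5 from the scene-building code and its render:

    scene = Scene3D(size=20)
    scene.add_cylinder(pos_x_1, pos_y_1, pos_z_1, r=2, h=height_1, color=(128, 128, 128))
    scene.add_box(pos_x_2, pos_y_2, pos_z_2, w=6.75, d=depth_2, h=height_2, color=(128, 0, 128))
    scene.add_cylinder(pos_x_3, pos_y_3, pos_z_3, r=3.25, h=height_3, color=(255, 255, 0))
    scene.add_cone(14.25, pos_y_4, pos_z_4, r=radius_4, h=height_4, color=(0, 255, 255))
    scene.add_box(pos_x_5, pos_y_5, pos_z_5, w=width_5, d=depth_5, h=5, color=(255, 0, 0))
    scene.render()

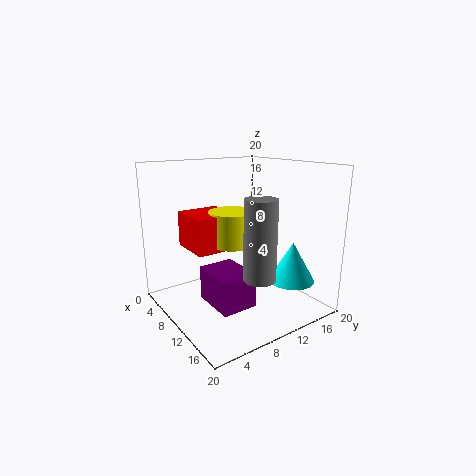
pos_x_1 = 16.75; pos_y_1 = 8.5; pos_z_1 = 6.75; height_1 = 10; pos_x_2 = 6; pos_y_2 = 6; pos_z_2 = 0.25; depth_2 = 5.25; height_2 = 5; pos_x_3 = 8.5; pos_y_3 = 10; pos_z_3 = 8.75; height_3 = 4.75; pos_y_4 = 16.5; pos_z_4 = 3.5; radius_4 = 3.25; height_4 = 5.75; pos_x_5 = 3.25; pos_y_5 = 4.25; pos_z_5 = 8.25; width_5 = 6.25; depth_5 = 6.25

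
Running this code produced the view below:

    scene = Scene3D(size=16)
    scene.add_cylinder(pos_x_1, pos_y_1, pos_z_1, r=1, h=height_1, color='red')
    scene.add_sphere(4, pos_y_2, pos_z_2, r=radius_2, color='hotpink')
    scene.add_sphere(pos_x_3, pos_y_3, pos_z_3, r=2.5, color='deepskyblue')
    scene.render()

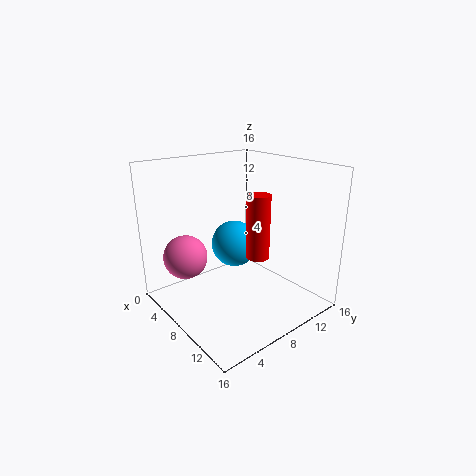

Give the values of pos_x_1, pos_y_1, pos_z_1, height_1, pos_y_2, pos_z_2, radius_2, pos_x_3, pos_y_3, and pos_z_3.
pos_x_1 = 15, pos_y_1 = 4.5, pos_z_1 = 9.5, height_1 = 5.5, pos_y_2 = 3.5, pos_z_2 = 5.5, radius_2 = 2.5, pos_x_3 = 8, pos_y_3 = 7.5, pos_z_3 = 7.5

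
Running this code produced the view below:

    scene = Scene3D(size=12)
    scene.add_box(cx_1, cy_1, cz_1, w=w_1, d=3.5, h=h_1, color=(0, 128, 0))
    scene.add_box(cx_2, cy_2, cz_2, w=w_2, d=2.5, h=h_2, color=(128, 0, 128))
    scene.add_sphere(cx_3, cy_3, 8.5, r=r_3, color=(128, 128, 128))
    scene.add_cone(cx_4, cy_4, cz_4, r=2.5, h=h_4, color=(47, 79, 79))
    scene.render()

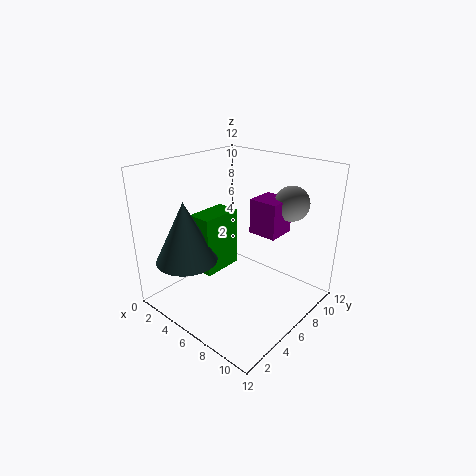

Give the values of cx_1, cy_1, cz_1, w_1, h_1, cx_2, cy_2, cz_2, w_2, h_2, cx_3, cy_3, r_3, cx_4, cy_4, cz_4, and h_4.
cx_1 = 3; cy_1 = 3.5; cz_1 = 3; w_1 = 2; h_1 = 5; cx_2 = 6; cy_2 = 7.5; cz_2 = 6; w_2 = 2.5; h_2 = 3; cx_3 = 8.5; cy_3 = 10; r_3 = 1.5; cx_4 = 3.5; cy_4 = 2.5; cz_4 = 4.5; h_4 = 5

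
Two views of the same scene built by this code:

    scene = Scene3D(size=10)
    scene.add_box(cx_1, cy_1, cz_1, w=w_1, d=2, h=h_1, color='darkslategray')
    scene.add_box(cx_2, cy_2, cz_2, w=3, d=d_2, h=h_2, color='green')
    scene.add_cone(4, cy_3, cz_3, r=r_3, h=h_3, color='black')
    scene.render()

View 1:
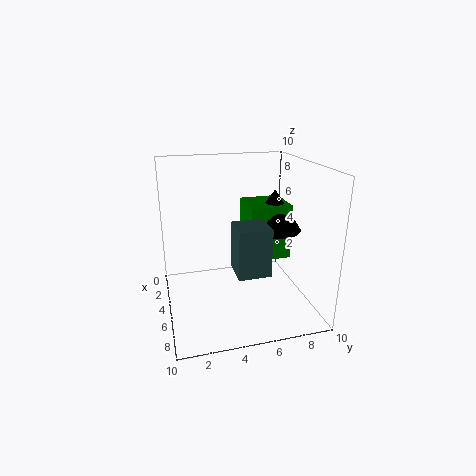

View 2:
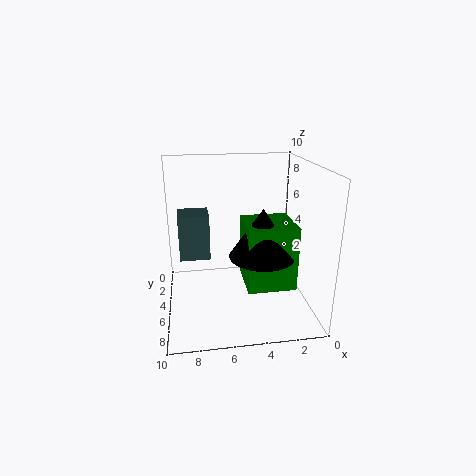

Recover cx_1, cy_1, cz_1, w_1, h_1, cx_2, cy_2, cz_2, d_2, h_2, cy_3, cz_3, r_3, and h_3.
cx_1 = 7, cy_1 = 4, cz_1 = 4, w_1 = 2, h_1 = 3, cx_2 = 2, cy_2 = 6, cz_2 = 3, d_2 = 3, h_2 = 4, cy_3 = 8, cz_3 = 5, r_3 = 2, h_3 = 3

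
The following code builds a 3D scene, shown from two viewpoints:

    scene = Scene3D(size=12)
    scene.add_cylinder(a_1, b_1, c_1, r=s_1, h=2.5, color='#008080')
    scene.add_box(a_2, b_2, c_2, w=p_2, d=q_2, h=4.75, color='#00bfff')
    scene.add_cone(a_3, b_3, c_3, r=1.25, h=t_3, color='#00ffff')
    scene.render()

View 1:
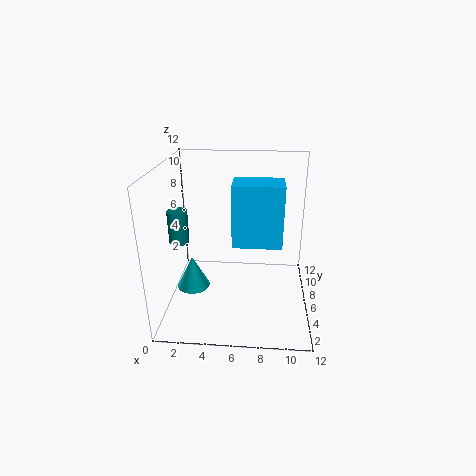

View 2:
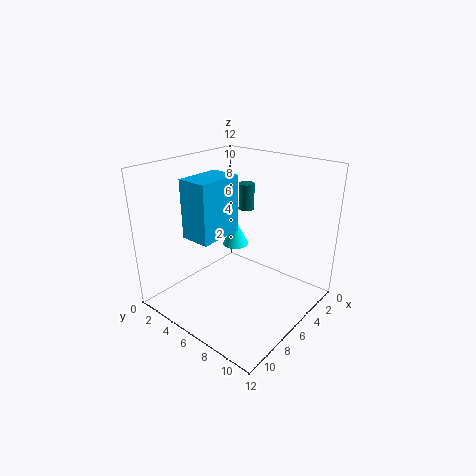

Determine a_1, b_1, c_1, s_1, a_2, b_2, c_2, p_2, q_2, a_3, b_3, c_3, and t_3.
a_1 = 1.75; b_1 = 3.5; c_1 = 6.75; s_1 = 0.75; a_2 = 5.75; b_2 = 3.25; c_2 = 6.5; p_2 = 3.75; q_2 = 2.5; a_3 = 2.75; b_3 = 3; c_3 = 3.25; t_3 = 2.5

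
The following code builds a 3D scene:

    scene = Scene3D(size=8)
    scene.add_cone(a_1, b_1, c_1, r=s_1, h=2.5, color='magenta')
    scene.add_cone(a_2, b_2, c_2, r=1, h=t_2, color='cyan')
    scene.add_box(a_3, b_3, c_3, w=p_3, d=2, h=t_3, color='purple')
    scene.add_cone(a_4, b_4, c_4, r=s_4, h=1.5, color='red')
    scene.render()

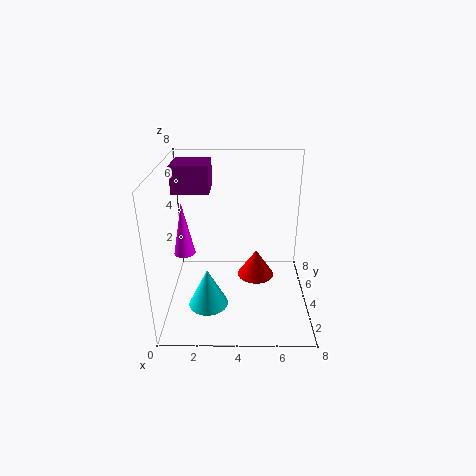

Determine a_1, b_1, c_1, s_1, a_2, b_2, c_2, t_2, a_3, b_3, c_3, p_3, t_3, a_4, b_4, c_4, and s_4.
a_1 = 1.5, b_1 = 1.5, c_1 = 4.5, s_1 = 0.5, a_2 = 2.5, b_2 = 1.5, c_2 = 1.5, t_2 = 2, a_3 = 0.5, b_3 = 4, c_3 = 6.5, p_3 = 2, t_3 = 1.5, a_4 = 5, b_4 = 3.5, c_4 = 2, s_4 = 1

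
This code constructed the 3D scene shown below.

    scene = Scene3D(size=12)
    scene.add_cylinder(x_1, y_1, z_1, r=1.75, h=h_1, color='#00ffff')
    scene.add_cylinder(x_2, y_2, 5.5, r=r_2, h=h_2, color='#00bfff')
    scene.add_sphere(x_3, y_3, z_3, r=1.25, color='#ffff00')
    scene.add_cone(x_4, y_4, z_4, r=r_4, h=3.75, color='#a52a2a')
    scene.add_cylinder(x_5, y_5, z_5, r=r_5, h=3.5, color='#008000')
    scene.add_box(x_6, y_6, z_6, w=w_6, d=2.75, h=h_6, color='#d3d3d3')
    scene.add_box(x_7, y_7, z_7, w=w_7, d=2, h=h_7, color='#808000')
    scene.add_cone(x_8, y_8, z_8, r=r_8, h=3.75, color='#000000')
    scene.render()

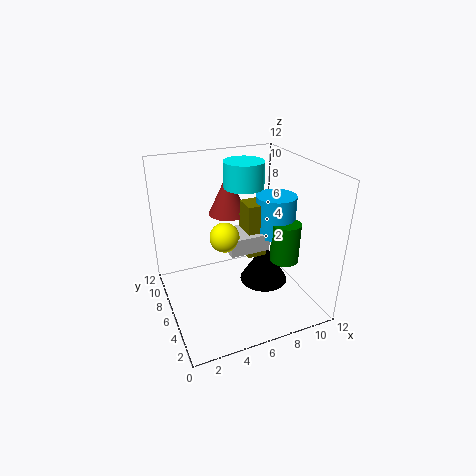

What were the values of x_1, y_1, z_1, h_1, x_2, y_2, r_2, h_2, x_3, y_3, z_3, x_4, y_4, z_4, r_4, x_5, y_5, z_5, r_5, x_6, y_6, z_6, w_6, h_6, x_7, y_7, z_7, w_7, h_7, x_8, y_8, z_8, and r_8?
x_1 = 7.5, y_1 = 8.25, z_1 = 9.5, h_1 = 2.25, x_2 = 9.75, y_2 = 6.5, r_2 = 1.75, h_2 = 3.5, x_3 = 5, y_3 = 6.5, z_3 = 6, x_4 = 6.5, y_4 = 9.5, z_4 = 6.75, r_4 = 1.75, x_5 = 10, y_5 = 5, z_5 = 3.5, r_5 = 1.25, x_6 = 5.25, y_6 = 5.5, z_6 = 4.5, w_6 = 3.5, h_6 = 1.5, x_7 = 7, y_7 = 6, z_7 = 3.75, w_7 = 1.75, h_7 = 4.75, x_8 = 9.25, y_8 = 7.25, z_8 = 0.25, r_8 = 2.25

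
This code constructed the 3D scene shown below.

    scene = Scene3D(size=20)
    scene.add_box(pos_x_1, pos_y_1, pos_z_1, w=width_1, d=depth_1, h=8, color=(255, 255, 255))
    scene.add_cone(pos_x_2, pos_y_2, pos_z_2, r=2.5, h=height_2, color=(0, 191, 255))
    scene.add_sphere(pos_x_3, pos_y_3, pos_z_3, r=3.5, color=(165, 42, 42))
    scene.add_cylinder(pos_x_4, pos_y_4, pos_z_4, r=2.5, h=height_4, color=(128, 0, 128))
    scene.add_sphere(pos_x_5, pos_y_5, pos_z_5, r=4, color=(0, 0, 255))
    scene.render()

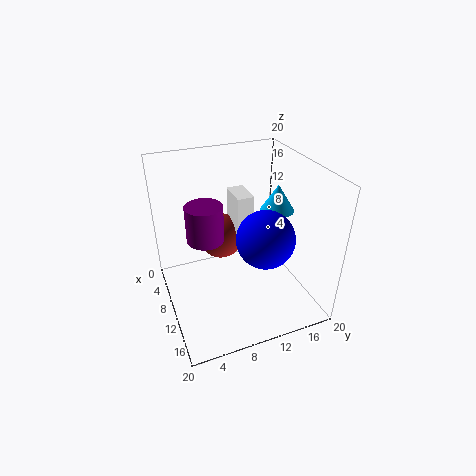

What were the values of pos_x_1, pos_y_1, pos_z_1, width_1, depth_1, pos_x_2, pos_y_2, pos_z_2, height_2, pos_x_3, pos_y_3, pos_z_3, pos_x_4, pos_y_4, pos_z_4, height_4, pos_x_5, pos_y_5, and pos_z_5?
pos_x_1 = 3
pos_y_1 = 11
pos_z_1 = 6.5
width_1 = 4.5
depth_1 = 2.5
pos_x_2 = 8
pos_y_2 = 17
pos_z_2 = 12
height_2 = 4
pos_x_3 = 4
pos_y_3 = 9.5
pos_z_3 = 7
pos_x_4 = 9.5
pos_y_4 = 5.5
pos_z_4 = 10.5
height_4 = 5
pos_x_5 = 12.5
pos_y_5 = 13
pos_z_5 = 10.5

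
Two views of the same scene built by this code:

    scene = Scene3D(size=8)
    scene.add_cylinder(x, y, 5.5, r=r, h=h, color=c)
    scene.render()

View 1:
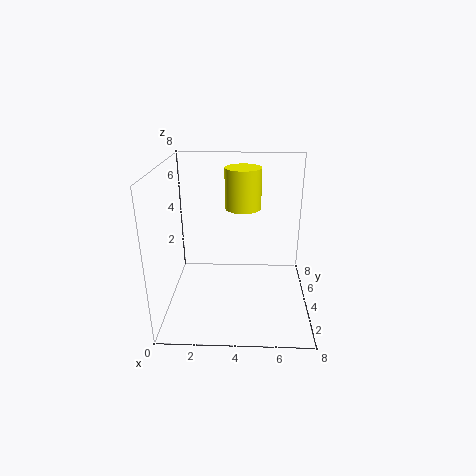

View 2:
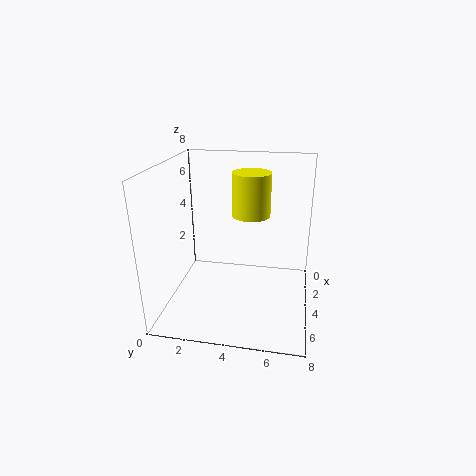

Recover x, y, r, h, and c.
x = 4.25; y = 4.75; r = 1; h = 2.25; c = 'yellow'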